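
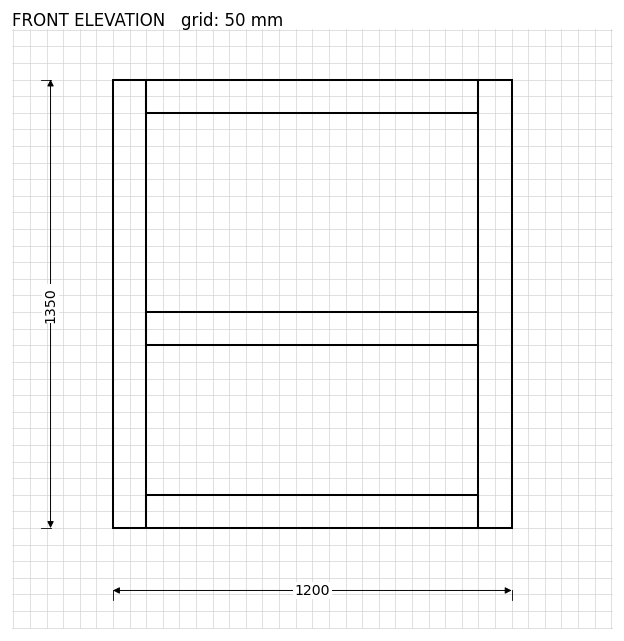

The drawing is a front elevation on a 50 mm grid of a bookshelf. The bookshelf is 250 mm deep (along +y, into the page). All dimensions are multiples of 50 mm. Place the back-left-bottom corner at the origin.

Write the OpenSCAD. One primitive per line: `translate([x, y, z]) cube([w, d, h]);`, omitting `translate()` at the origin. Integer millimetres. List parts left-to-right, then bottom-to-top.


cube([100, 250, 1350]);
translate([100, 0, 0]) cube([1000, 250, 100]);
translate([100, 0, 550]) cube([1000, 250, 100]);
translate([100, 0, 1250]) cube([1000, 250, 100]);
translate([1100, 0, 0]) cube([100, 250, 1350]);


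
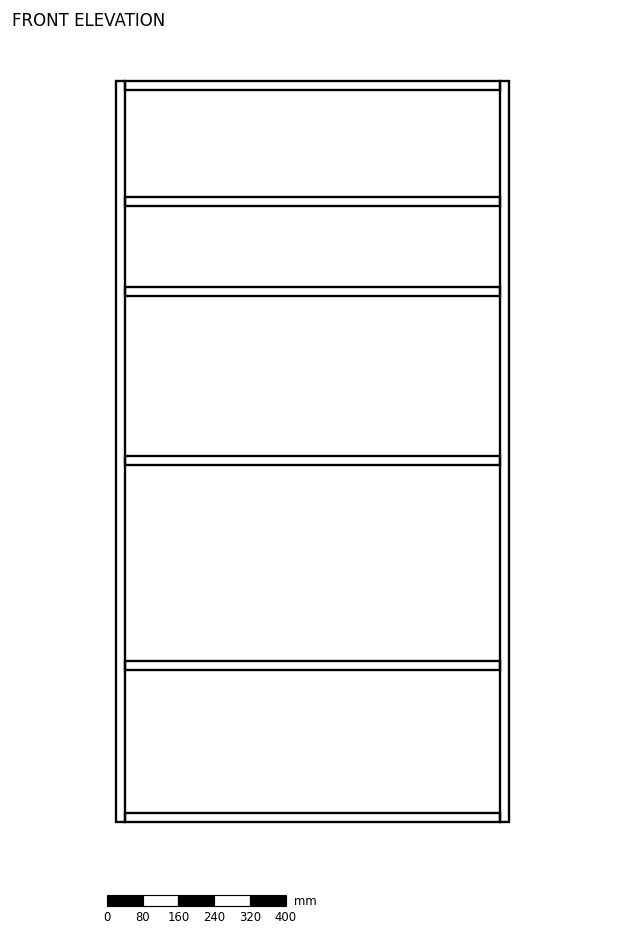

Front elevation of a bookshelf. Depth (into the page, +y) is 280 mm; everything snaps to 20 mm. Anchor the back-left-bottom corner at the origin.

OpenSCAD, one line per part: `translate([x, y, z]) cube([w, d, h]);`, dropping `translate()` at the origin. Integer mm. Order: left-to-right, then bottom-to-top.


cube([20, 280, 1660]);
translate([20, 0, 0]) cube([840, 280, 20]);
translate([20, 0, 340]) cube([840, 280, 20]);
translate([20, 0, 800]) cube([840, 280, 20]);
translate([20, 0, 1180]) cube([840, 280, 20]);
translate([20, 0, 1380]) cube([840, 280, 20]);
translate([20, 0, 1640]) cube([840, 280, 20]);
translate([860, 0, 0]) cube([20, 280, 1660]);


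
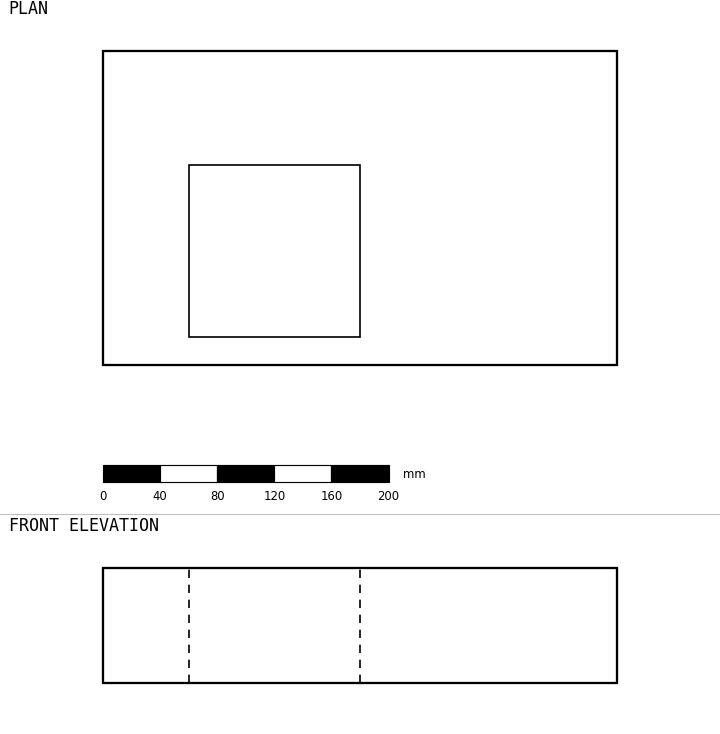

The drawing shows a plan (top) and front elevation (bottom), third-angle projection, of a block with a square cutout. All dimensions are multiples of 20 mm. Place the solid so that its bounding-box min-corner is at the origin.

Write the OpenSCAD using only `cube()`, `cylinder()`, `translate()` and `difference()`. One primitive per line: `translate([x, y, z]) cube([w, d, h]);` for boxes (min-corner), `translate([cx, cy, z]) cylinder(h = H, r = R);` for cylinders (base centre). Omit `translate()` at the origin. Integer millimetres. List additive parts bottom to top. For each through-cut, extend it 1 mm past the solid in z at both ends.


difference() {
  cube([360, 220, 80]);
  translate([60, 20, -1]) cube([120, 120, 82]);
}


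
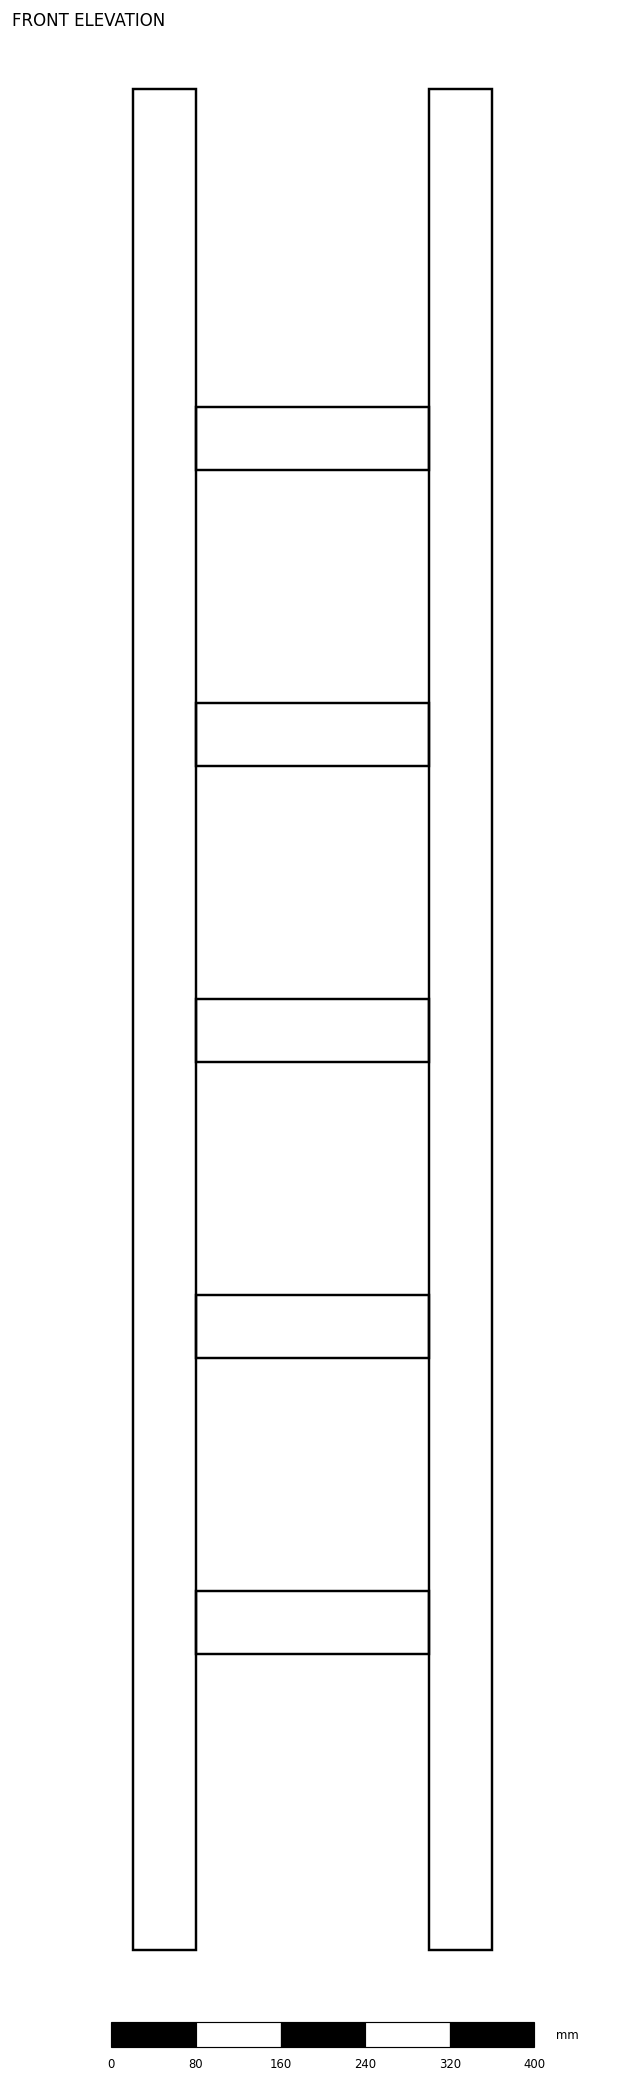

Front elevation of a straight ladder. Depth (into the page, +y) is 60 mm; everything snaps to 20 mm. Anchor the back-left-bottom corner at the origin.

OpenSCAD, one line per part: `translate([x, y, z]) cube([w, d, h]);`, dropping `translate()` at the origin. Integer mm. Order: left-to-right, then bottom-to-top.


cube([60, 60, 1760]);
translate([60, 0, 280]) cube([220, 60, 60]);
translate([60, 0, 560]) cube([220, 60, 60]);
translate([60, 0, 840]) cube([220, 60, 60]);
translate([60, 0, 1120]) cube([220, 60, 60]);
translate([60, 0, 1400]) cube([220, 60, 60]);
translate([280, 0, 0]) cube([60, 60, 1760]);


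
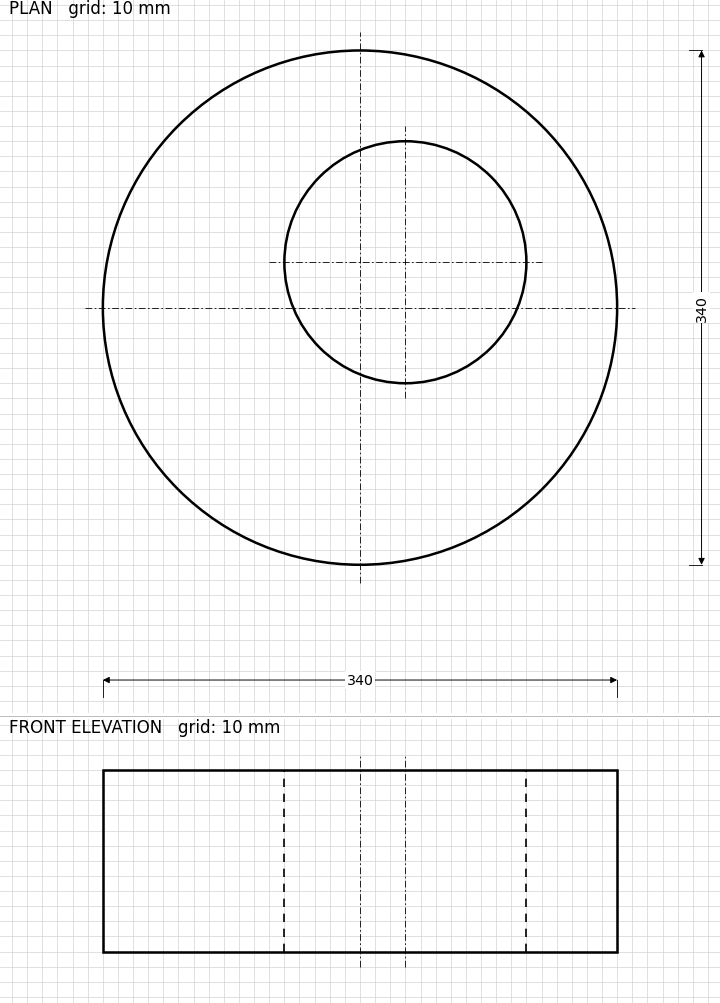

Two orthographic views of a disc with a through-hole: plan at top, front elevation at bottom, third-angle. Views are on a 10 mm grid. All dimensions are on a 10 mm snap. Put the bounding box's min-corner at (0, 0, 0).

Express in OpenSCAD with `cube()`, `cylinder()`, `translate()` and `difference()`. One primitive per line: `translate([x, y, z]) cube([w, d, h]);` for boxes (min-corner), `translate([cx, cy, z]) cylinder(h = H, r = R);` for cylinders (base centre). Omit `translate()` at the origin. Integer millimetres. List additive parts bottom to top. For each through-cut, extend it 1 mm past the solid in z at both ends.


difference() {
  translate([170, 170, 0]) cylinder(h = 120, r = 170);
  translate([200, 200, -1]) cylinder(h = 122, r = 80);
}


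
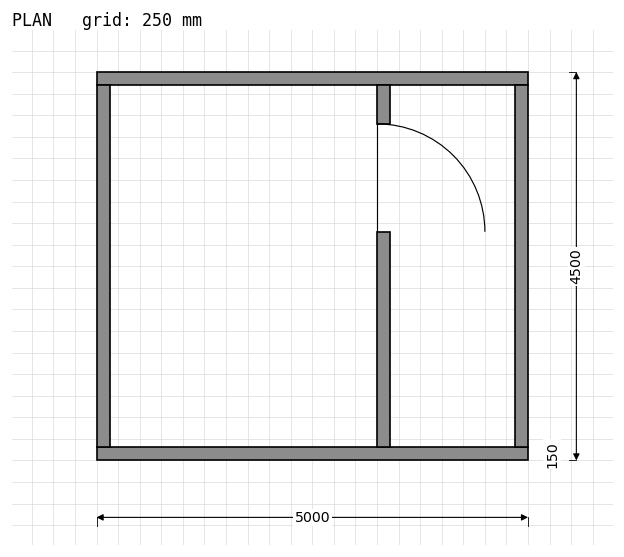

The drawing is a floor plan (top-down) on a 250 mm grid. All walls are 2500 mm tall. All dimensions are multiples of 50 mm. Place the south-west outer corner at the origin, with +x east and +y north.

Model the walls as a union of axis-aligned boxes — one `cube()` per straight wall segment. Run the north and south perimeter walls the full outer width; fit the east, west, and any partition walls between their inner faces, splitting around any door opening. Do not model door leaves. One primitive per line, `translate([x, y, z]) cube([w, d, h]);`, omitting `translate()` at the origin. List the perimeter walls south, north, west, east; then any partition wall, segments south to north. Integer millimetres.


cube([5000, 150, 2500]);
translate([0, 4350, 0]) cube([5000, 150, 2500]);
translate([0, 150, 0]) cube([150, 4200, 2500]);
translate([4850, 150, 0]) cube([150, 4200, 2500]);
translate([3250, 150, 0]) cube([150, 2500, 2500]);
translate([3250, 3900, 0]) cube([150, 450, 2500]);


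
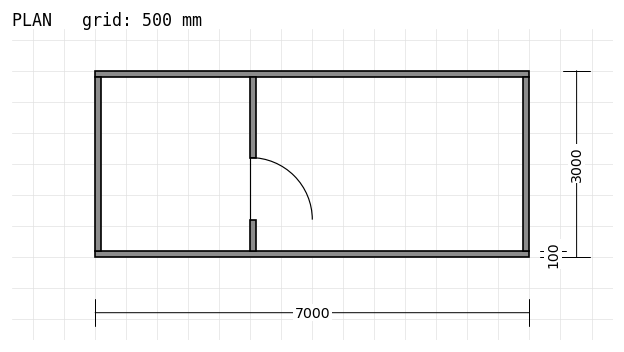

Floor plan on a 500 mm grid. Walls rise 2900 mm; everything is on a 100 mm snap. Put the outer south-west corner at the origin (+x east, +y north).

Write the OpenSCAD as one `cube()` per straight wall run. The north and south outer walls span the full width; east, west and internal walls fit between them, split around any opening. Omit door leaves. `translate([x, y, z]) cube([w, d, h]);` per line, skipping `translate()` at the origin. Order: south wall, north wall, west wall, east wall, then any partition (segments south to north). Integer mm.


cube([7000, 100, 2900]);
translate([0, 2900, 0]) cube([7000, 100, 2900]);
translate([0, 100, 0]) cube([100, 2800, 2900]);
translate([6900, 100, 0]) cube([100, 2800, 2900]);
translate([2500, 100, 0]) cube([100, 500, 2900]);
translate([2500, 1600, 0]) cube([100, 1300, 2900]);


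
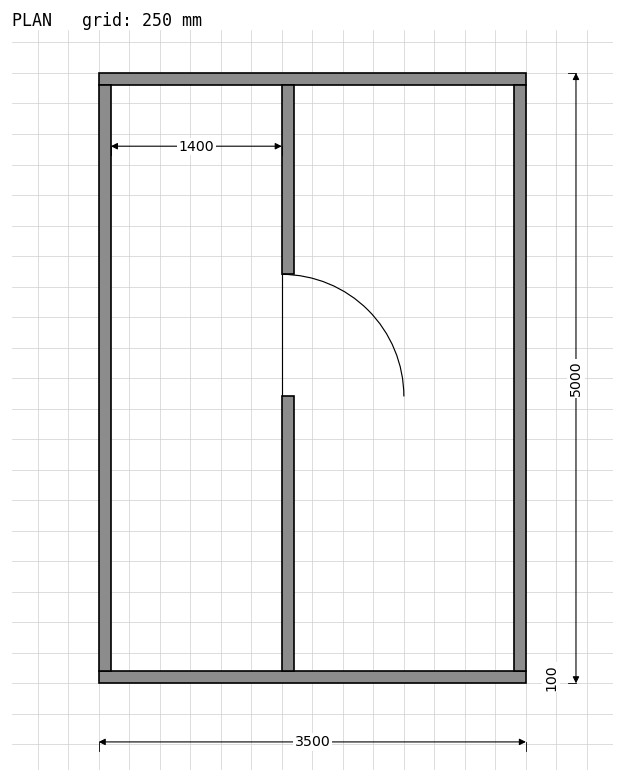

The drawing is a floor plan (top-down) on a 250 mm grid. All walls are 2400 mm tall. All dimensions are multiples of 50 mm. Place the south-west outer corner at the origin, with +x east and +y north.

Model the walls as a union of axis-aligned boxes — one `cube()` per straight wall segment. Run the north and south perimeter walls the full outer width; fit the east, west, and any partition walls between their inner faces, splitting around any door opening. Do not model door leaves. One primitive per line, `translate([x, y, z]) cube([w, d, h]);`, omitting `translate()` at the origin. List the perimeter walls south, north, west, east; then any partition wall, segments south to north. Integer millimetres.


cube([3500, 100, 2400]);
translate([0, 4900, 0]) cube([3500, 100, 2400]);
translate([0, 100, 0]) cube([100, 4800, 2400]);
translate([3400, 100, 0]) cube([100, 4800, 2400]);
translate([1500, 100, 0]) cube([100, 2250, 2400]);
translate([1500, 3350, 0]) cube([100, 1550, 2400]);


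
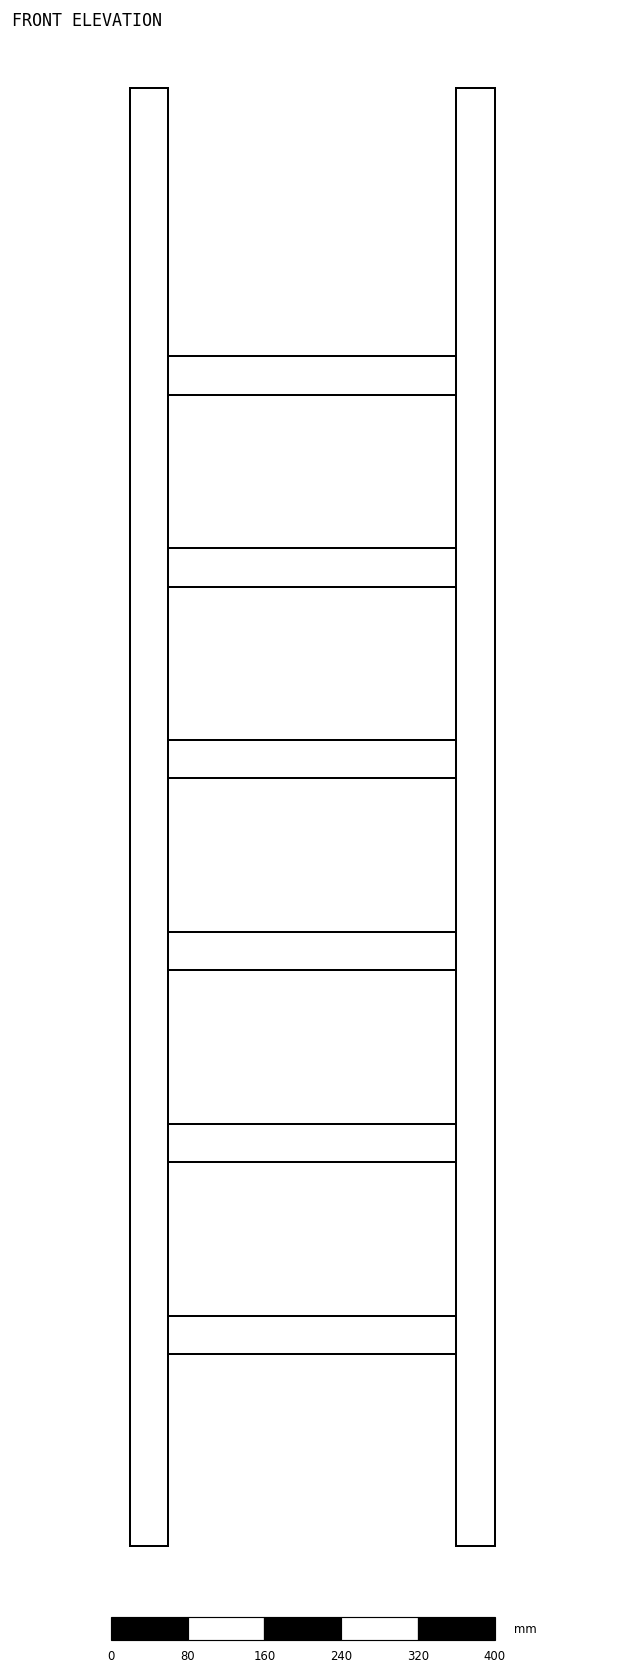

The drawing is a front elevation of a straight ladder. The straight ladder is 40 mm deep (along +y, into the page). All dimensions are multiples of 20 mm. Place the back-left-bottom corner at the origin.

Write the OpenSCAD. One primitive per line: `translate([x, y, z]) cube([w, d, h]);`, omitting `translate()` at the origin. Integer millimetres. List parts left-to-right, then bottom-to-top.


cube([40, 40, 1520]);
translate([40, 0, 200]) cube([300, 40, 40]);
translate([40, 0, 400]) cube([300, 40, 40]);
translate([40, 0, 600]) cube([300, 40, 40]);
translate([40, 0, 800]) cube([300, 40, 40]);
translate([40, 0, 1000]) cube([300, 40, 40]);
translate([40, 0, 1200]) cube([300, 40, 40]);
translate([340, 0, 0]) cube([40, 40, 1520]);


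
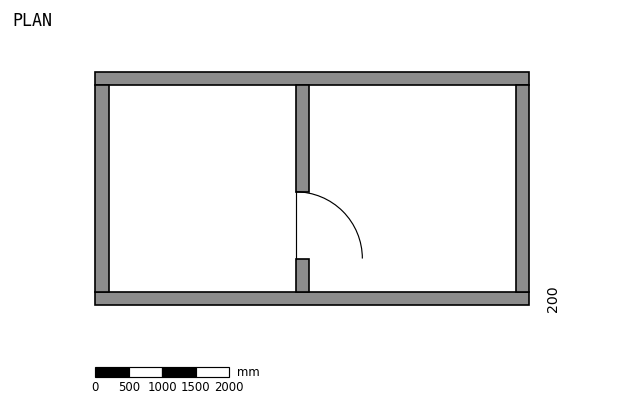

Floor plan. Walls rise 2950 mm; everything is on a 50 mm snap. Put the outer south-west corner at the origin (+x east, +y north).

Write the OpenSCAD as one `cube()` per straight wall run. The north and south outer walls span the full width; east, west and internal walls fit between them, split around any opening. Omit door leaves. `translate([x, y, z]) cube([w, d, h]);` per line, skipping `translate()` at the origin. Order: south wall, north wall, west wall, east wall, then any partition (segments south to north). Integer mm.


cube([6500, 200, 2950]);
translate([0, 3300, 0]) cube([6500, 200, 2950]);
translate([0, 200, 0]) cube([200, 3100, 2950]);
translate([6300, 200, 0]) cube([200, 3100, 2950]);
translate([3000, 200, 0]) cube([200, 500, 2950]);
translate([3000, 1700, 0]) cube([200, 1600, 2950]);


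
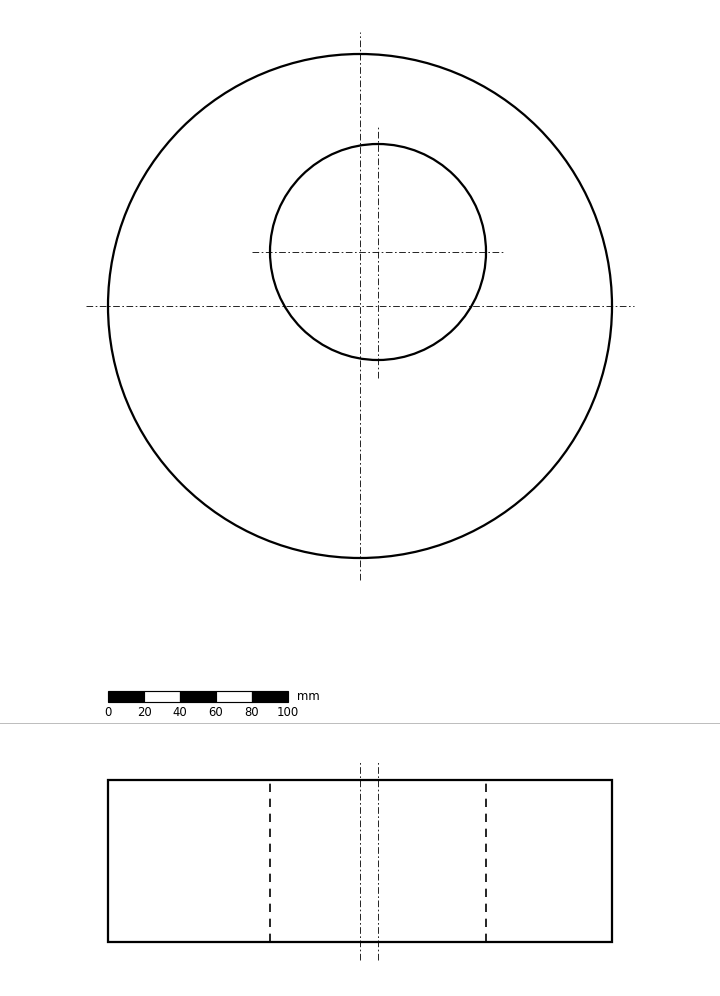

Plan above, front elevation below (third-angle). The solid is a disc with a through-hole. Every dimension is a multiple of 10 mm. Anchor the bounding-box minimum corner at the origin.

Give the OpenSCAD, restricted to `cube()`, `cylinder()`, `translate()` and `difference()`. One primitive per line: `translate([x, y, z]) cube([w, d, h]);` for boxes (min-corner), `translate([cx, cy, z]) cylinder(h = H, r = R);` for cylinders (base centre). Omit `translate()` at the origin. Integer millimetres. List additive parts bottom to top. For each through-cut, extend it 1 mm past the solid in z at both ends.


difference() {
  translate([140, 140, 0]) cylinder(h = 90, r = 140);
  translate([150, 170, -1]) cylinder(h = 92, r = 60);
}


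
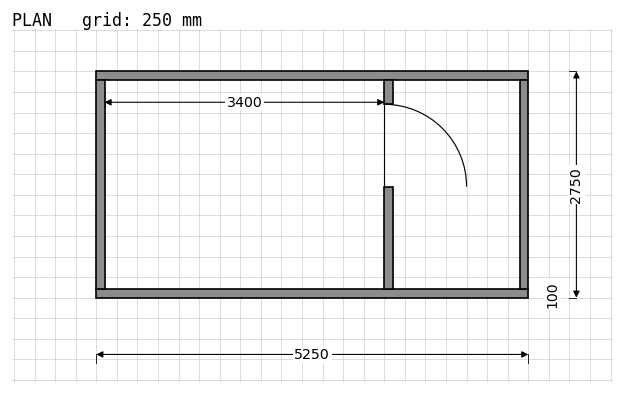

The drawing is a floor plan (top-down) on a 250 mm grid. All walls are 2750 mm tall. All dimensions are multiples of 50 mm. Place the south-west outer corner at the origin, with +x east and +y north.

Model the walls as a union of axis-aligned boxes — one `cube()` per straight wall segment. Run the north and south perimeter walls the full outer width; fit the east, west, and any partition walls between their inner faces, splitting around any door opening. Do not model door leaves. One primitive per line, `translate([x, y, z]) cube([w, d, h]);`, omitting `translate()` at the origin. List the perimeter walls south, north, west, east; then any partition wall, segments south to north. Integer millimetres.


cube([5250, 100, 2750]);
translate([0, 2650, 0]) cube([5250, 100, 2750]);
translate([0, 100, 0]) cube([100, 2550, 2750]);
translate([5150, 100, 0]) cube([100, 2550, 2750]);
translate([3500, 100, 0]) cube([100, 1250, 2750]);
translate([3500, 2350, 0]) cube([100, 300, 2750]);


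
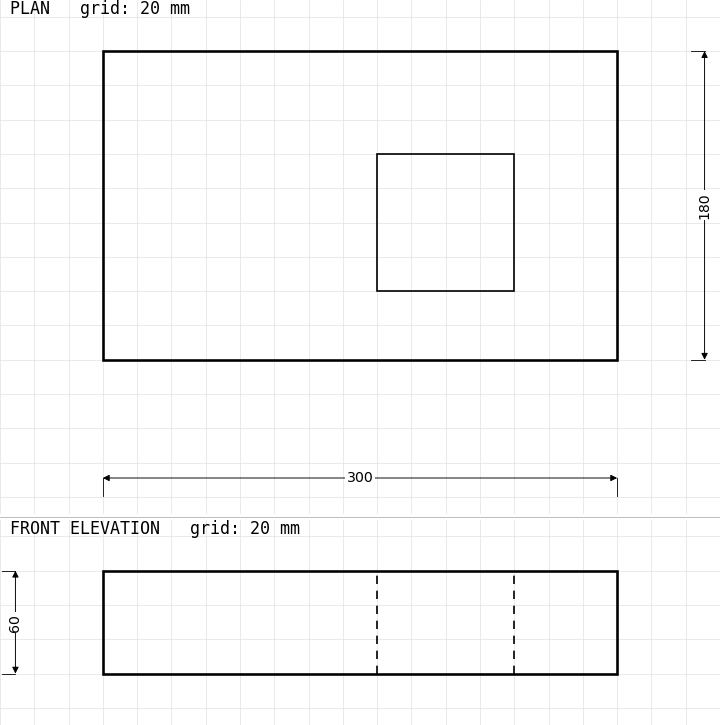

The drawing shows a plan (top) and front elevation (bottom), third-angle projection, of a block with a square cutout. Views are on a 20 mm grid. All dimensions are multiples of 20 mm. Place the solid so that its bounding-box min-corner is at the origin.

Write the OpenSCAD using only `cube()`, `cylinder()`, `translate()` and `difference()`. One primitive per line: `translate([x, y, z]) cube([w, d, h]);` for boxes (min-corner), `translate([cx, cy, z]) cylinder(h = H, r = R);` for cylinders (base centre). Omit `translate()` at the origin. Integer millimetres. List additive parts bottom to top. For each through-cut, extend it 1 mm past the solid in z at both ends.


difference() {
  cube([300, 180, 60]);
  translate([160, 40, -1]) cube([80, 80, 62]);
}


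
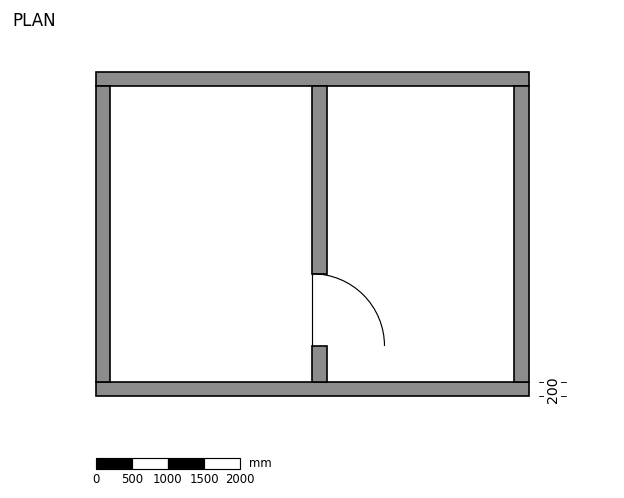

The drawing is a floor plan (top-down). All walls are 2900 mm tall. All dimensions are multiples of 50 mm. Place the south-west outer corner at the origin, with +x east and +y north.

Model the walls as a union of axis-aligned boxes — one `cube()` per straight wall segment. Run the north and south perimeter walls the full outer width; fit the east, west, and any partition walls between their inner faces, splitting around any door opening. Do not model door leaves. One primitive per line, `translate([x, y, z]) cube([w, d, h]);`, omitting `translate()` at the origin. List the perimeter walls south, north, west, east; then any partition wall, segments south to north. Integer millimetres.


cube([6000, 200, 2900]);
translate([0, 4300, 0]) cube([6000, 200, 2900]);
translate([0, 200, 0]) cube([200, 4100, 2900]);
translate([5800, 200, 0]) cube([200, 4100, 2900]);
translate([3000, 200, 0]) cube([200, 500, 2900]);
translate([3000, 1700, 0]) cube([200, 2600, 2900]);


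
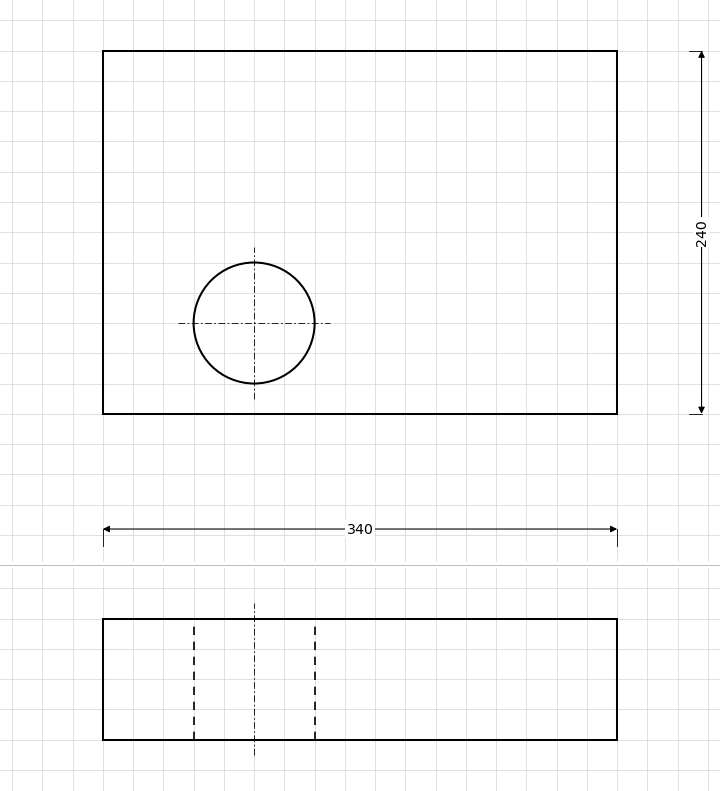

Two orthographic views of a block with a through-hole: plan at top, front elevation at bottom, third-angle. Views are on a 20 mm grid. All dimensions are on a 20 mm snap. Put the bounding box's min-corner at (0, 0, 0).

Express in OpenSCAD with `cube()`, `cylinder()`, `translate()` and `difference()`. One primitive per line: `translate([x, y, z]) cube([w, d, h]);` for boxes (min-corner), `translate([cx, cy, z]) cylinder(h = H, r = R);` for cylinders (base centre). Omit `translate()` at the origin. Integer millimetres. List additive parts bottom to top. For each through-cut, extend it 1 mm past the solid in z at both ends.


difference() {
  cube([340, 240, 80]);
  translate([100, 60, -1]) cylinder(h = 82, r = 40);
}


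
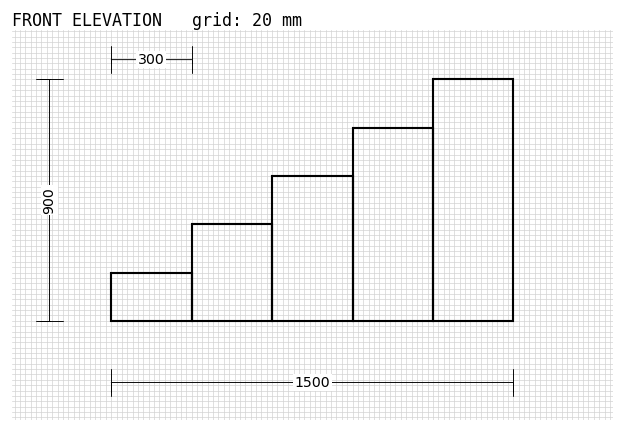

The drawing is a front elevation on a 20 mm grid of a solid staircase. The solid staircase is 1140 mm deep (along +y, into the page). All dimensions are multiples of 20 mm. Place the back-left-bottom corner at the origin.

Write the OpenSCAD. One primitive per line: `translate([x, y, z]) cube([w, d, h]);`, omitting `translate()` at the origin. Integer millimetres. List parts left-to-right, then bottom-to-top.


cube([300, 1140, 180]);
translate([300, 0, 0]) cube([300, 1140, 360]);
translate([600, 0, 0]) cube([300, 1140, 540]);
translate([900, 0, 0]) cube([300, 1140, 720]);
translate([1200, 0, 0]) cube([300, 1140, 900]);


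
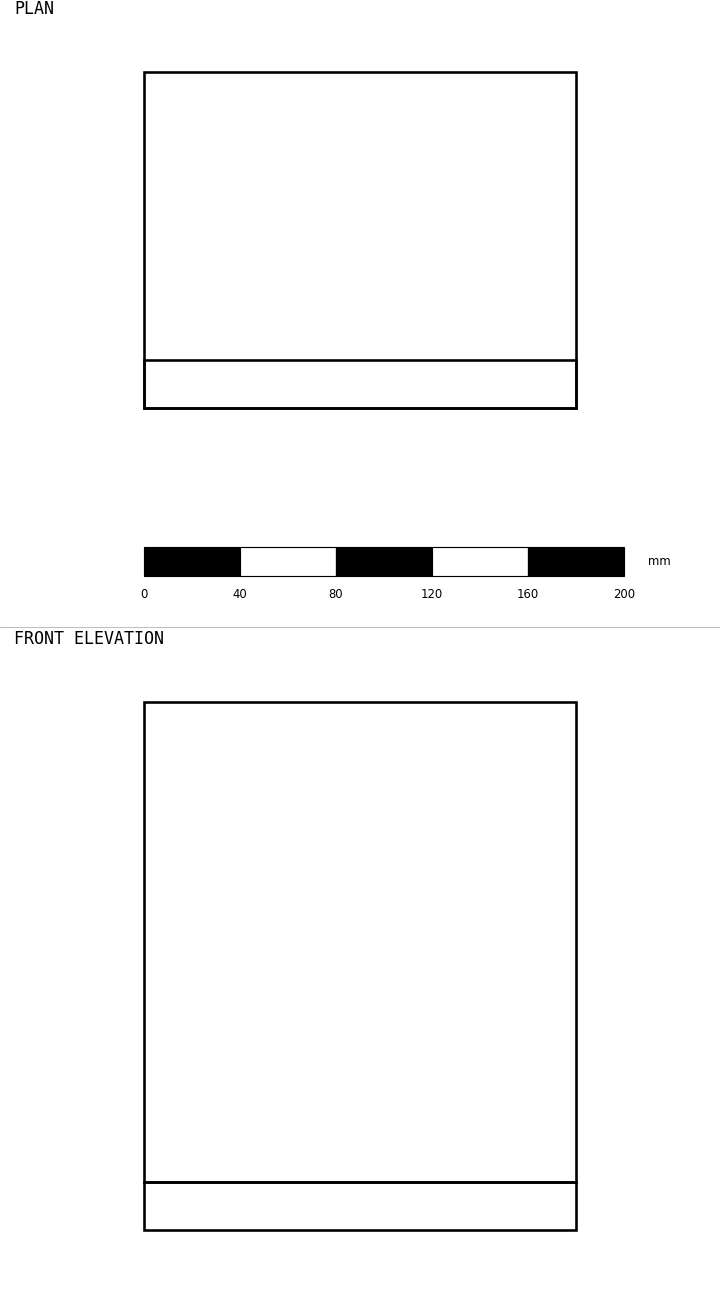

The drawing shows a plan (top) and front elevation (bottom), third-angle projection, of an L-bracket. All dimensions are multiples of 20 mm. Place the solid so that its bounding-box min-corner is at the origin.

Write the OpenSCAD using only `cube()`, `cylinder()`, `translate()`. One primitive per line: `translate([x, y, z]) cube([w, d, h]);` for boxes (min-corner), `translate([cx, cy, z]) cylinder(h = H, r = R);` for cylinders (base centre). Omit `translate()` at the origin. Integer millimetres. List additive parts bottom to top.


cube([180, 140, 20]);
translate([0, 0, 20]) cube([180, 20, 200]);


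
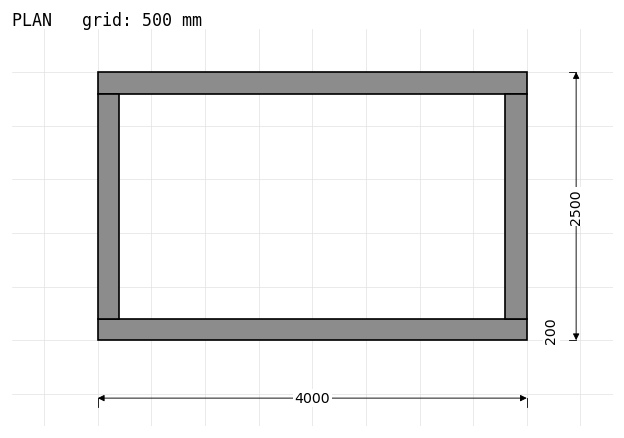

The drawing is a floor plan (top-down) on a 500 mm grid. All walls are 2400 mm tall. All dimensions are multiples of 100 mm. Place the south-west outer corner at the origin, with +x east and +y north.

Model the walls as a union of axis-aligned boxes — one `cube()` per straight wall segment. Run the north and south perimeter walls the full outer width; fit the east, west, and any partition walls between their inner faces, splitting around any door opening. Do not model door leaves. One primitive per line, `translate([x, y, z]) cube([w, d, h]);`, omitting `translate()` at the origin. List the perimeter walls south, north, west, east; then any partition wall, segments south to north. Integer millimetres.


cube([4000, 200, 2400]);
translate([0, 2300, 0]) cube([4000, 200, 2400]);
translate([0, 200, 0]) cube([200, 2100, 2400]);
translate([3800, 200, 0]) cube([200, 2100, 2400]);


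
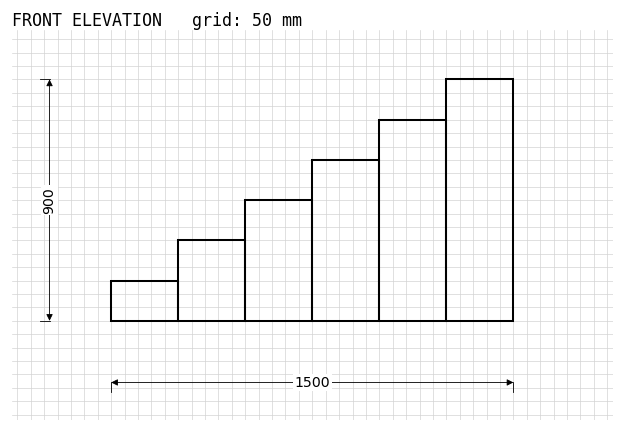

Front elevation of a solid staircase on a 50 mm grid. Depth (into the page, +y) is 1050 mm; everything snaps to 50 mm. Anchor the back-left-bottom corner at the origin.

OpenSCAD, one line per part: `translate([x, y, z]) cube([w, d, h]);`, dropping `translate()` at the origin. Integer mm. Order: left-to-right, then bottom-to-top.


cube([250, 1050, 150]);
translate([250, 0, 0]) cube([250, 1050, 300]);
translate([500, 0, 0]) cube([250, 1050, 450]);
translate([750, 0, 0]) cube([250, 1050, 600]);
translate([1000, 0, 0]) cube([250, 1050, 750]);
translate([1250, 0, 0]) cube([250, 1050, 900]);


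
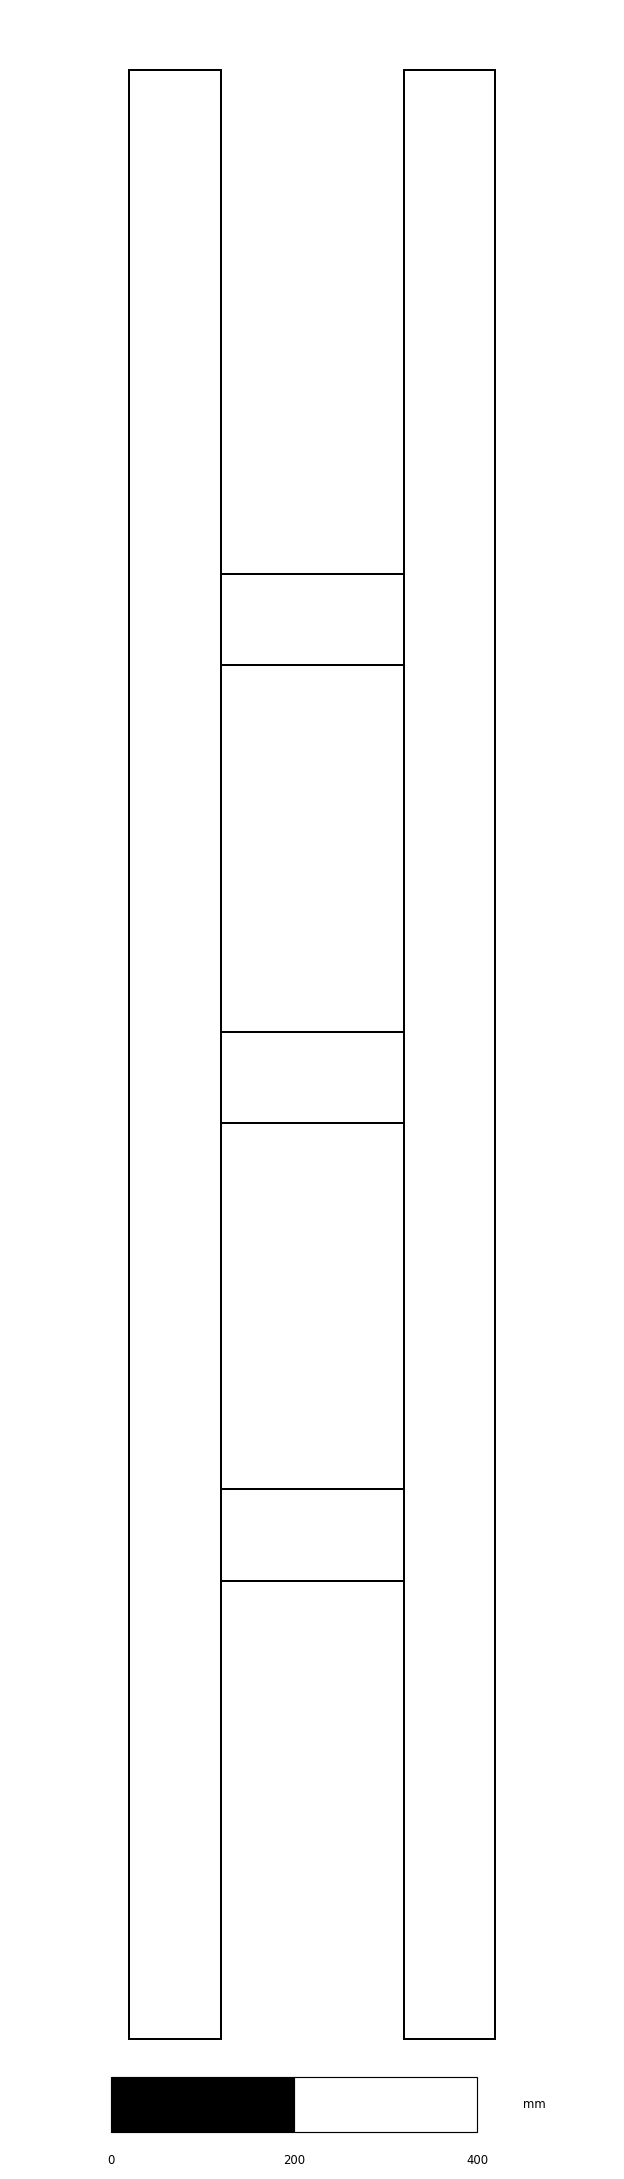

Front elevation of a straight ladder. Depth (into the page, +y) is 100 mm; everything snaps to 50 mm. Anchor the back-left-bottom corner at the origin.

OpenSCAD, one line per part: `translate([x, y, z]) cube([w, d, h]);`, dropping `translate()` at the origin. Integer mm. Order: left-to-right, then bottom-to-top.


cube([100, 100, 2150]);
translate([100, 0, 500]) cube([200, 100, 100]);
translate([100, 0, 1000]) cube([200, 100, 100]);
translate([100, 0, 1500]) cube([200, 100, 100]);
translate([300, 0, 0]) cube([100, 100, 2150]);


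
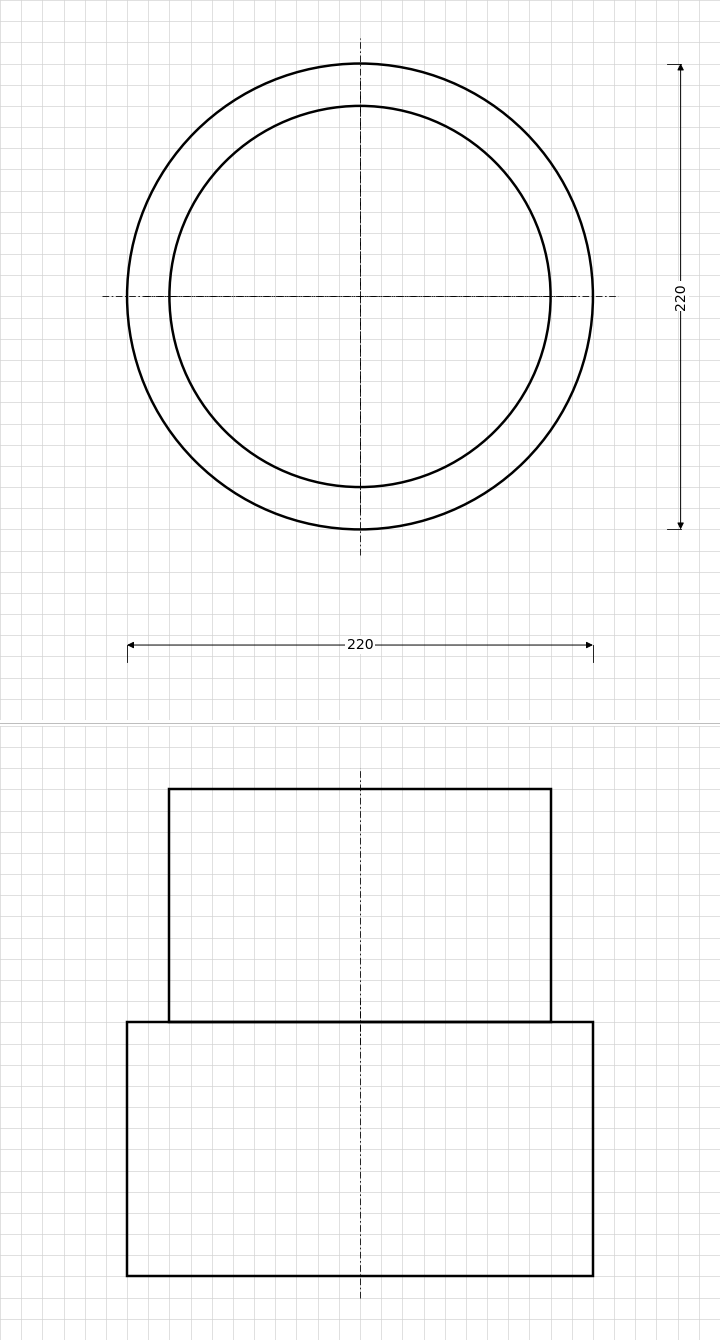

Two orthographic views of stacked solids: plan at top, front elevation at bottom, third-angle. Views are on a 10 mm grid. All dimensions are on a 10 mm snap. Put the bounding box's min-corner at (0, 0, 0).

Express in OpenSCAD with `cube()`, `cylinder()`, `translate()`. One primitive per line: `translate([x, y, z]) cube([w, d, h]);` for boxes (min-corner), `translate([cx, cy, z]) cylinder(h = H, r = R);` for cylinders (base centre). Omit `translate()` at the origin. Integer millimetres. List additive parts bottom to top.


translate([110, 110, 0]) cylinder(h = 120, r = 110);
translate([110, 110, 120]) cylinder(h = 110, r = 90);


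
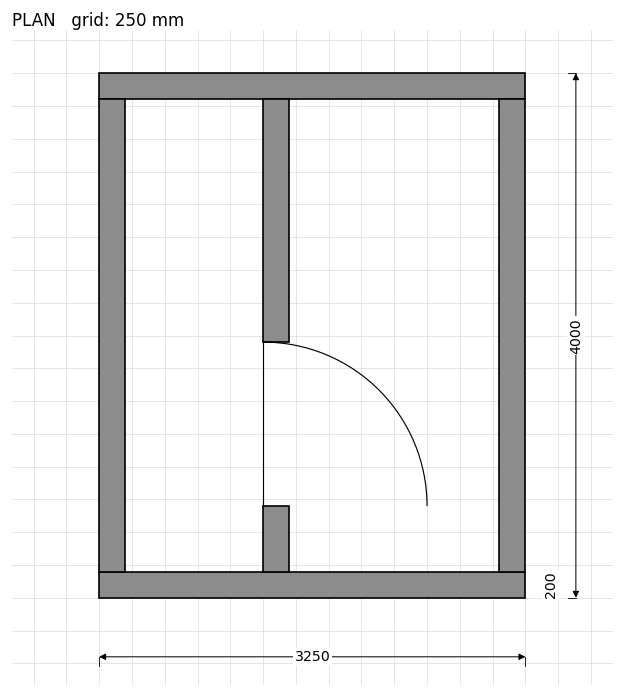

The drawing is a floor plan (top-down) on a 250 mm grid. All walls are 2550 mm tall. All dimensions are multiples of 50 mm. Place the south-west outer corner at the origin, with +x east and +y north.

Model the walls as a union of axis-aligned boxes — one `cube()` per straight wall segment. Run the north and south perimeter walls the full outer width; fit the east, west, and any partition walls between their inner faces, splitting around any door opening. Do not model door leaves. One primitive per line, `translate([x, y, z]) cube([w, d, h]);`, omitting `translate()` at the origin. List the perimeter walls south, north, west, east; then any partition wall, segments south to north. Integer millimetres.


cube([3250, 200, 2550]);
translate([0, 3800, 0]) cube([3250, 200, 2550]);
translate([0, 200, 0]) cube([200, 3600, 2550]);
translate([3050, 200, 0]) cube([200, 3600, 2550]);
translate([1250, 200, 0]) cube([200, 500, 2550]);
translate([1250, 1950, 0]) cube([200, 1850, 2550]);


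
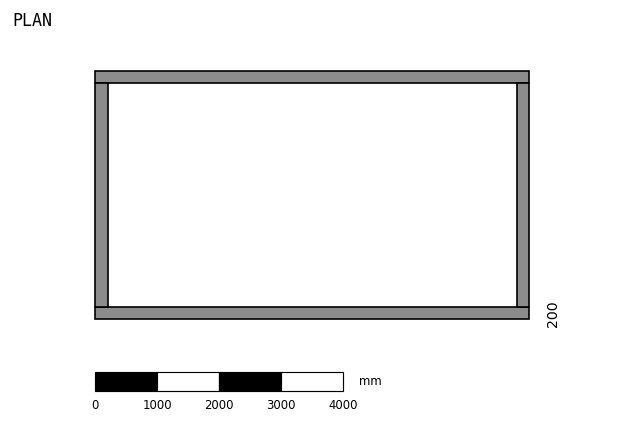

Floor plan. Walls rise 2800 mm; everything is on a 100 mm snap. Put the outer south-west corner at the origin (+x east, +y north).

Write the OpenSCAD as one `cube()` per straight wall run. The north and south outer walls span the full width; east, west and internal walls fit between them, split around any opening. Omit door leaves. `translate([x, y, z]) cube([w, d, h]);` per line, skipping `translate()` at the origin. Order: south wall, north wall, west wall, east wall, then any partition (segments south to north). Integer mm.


cube([7000, 200, 2800]);
translate([0, 3800, 0]) cube([7000, 200, 2800]);
translate([0, 200, 0]) cube([200, 3600, 2800]);
translate([6800, 200, 0]) cube([200, 3600, 2800]);


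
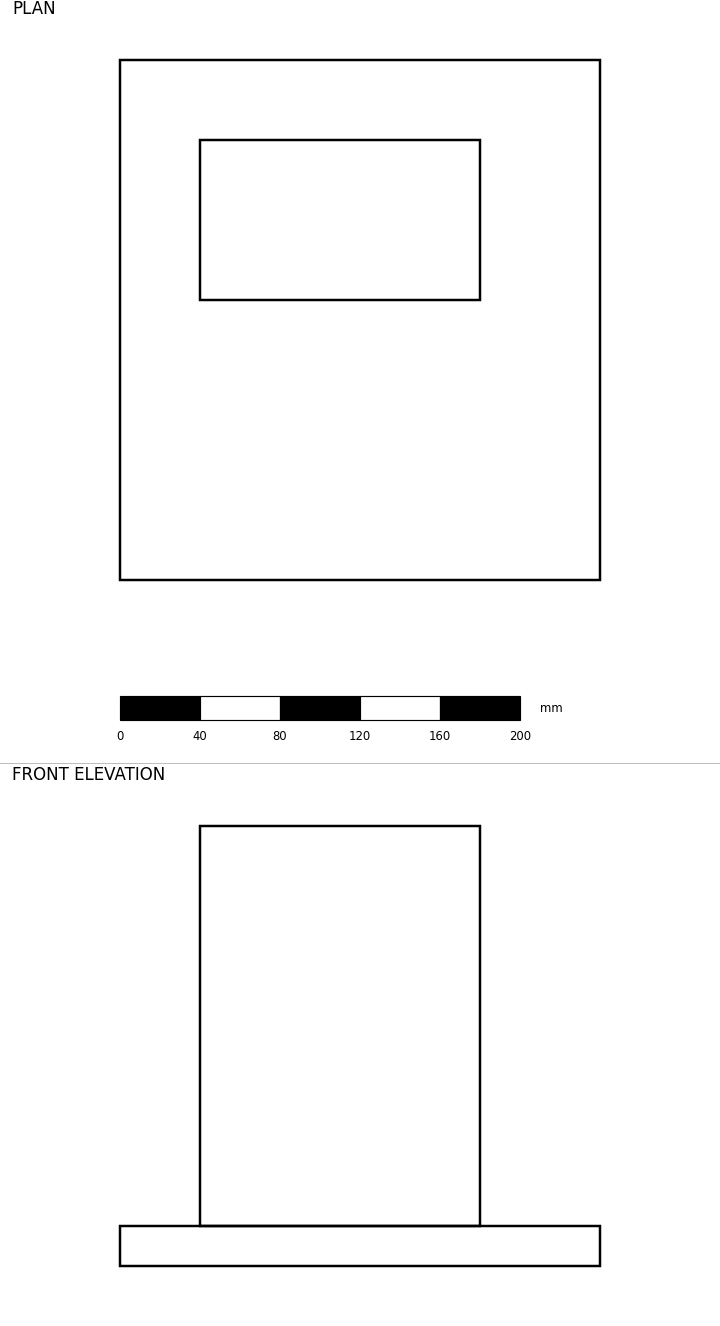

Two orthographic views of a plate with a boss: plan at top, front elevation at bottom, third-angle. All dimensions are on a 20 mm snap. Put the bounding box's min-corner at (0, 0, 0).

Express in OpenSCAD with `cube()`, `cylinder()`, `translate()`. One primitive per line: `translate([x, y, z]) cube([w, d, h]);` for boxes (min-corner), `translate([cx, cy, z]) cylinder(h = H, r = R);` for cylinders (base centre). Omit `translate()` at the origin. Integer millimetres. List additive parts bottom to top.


cube([240, 260, 20]);
translate([40, 140, 20]) cube([140, 80, 200]);


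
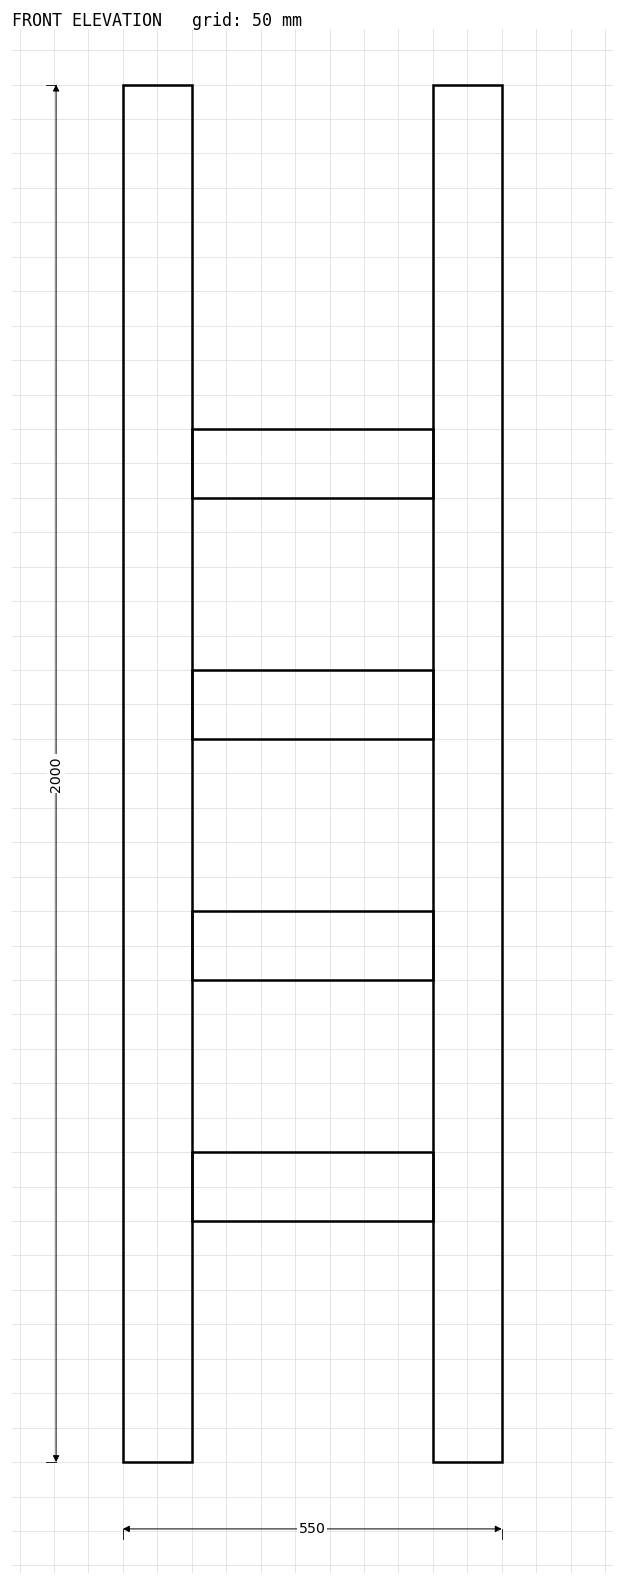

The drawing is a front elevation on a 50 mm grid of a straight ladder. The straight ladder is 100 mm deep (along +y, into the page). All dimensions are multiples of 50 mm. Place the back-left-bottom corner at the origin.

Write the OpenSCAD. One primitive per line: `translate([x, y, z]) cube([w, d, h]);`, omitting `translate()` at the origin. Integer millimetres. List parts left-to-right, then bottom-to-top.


cube([100, 100, 2000]);
translate([100, 0, 350]) cube([350, 100, 100]);
translate([100, 0, 700]) cube([350, 100, 100]);
translate([100, 0, 1050]) cube([350, 100, 100]);
translate([100, 0, 1400]) cube([350, 100, 100]);
translate([450, 0, 0]) cube([100, 100, 2000]);


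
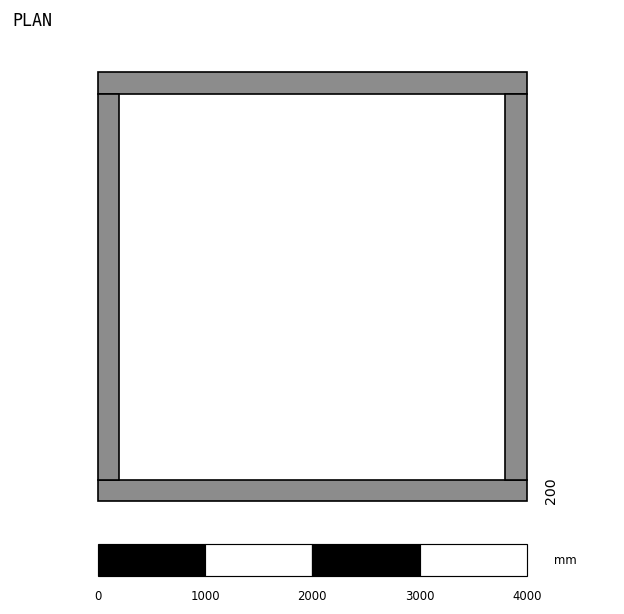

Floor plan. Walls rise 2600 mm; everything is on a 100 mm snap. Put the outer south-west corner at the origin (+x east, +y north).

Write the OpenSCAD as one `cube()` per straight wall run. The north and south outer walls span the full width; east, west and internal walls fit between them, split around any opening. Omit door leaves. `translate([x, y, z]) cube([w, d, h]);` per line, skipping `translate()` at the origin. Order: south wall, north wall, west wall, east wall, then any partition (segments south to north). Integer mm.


cube([4000, 200, 2600]);
translate([0, 3800, 0]) cube([4000, 200, 2600]);
translate([0, 200, 0]) cube([200, 3600, 2600]);
translate([3800, 200, 0]) cube([200, 3600, 2600]);


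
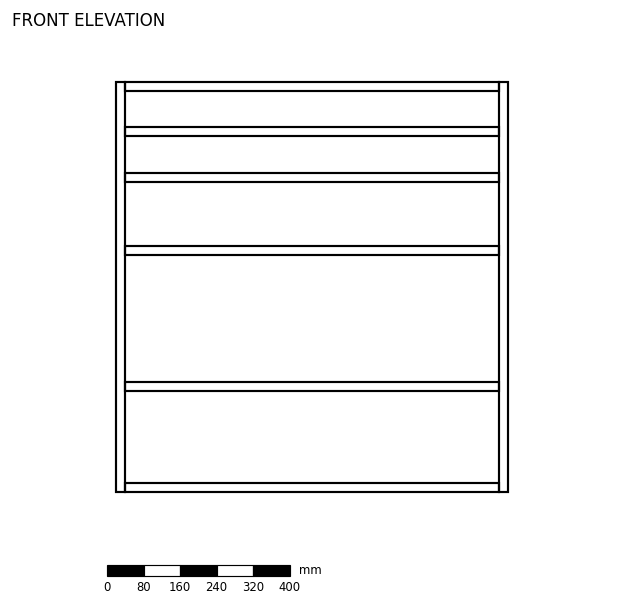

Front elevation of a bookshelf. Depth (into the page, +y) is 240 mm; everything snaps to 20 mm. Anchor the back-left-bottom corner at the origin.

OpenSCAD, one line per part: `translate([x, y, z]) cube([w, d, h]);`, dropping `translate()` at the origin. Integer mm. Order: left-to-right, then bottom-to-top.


cube([20, 240, 900]);
translate([20, 0, 0]) cube([820, 240, 20]);
translate([20, 0, 220]) cube([820, 240, 20]);
translate([20, 0, 520]) cube([820, 240, 20]);
translate([20, 0, 680]) cube([820, 240, 20]);
translate([20, 0, 780]) cube([820, 240, 20]);
translate([20, 0, 880]) cube([820, 240, 20]);
translate([840, 0, 0]) cube([20, 240, 900]);


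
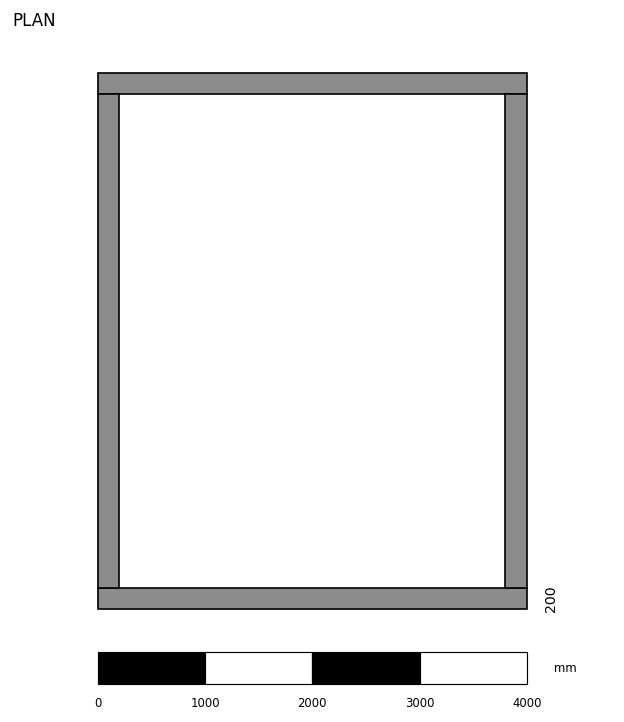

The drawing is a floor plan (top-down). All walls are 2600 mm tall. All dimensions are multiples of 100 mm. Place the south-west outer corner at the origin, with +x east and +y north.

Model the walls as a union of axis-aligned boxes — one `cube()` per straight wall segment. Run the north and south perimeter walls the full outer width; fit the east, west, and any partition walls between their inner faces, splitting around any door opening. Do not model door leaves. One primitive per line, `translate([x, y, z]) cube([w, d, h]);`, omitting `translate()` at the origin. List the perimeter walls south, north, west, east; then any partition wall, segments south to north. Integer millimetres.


cube([4000, 200, 2600]);
translate([0, 4800, 0]) cube([4000, 200, 2600]);
translate([0, 200, 0]) cube([200, 4600, 2600]);
translate([3800, 200, 0]) cube([200, 4600, 2600]);


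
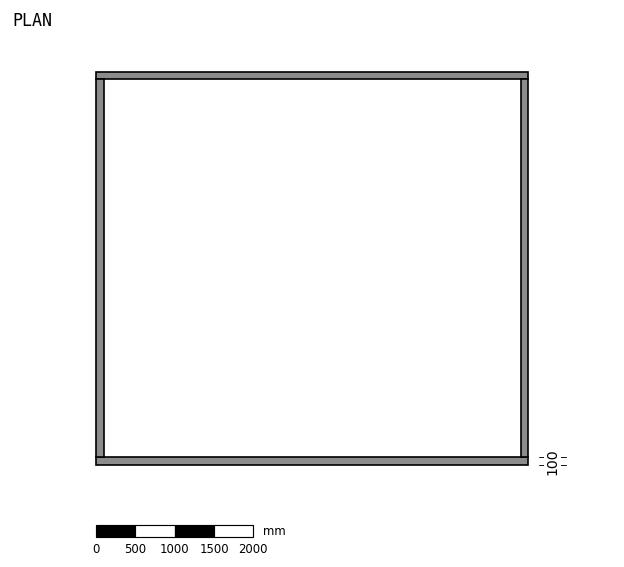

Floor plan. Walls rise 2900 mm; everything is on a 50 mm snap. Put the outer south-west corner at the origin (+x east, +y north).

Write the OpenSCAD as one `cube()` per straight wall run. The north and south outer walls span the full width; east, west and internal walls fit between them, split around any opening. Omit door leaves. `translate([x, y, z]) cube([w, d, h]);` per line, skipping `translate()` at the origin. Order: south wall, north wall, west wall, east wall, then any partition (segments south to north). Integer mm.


cube([5500, 100, 2900]);
translate([0, 4900, 0]) cube([5500, 100, 2900]);
translate([0, 100, 0]) cube([100, 4800, 2900]);
translate([5400, 100, 0]) cube([100, 4800, 2900]);


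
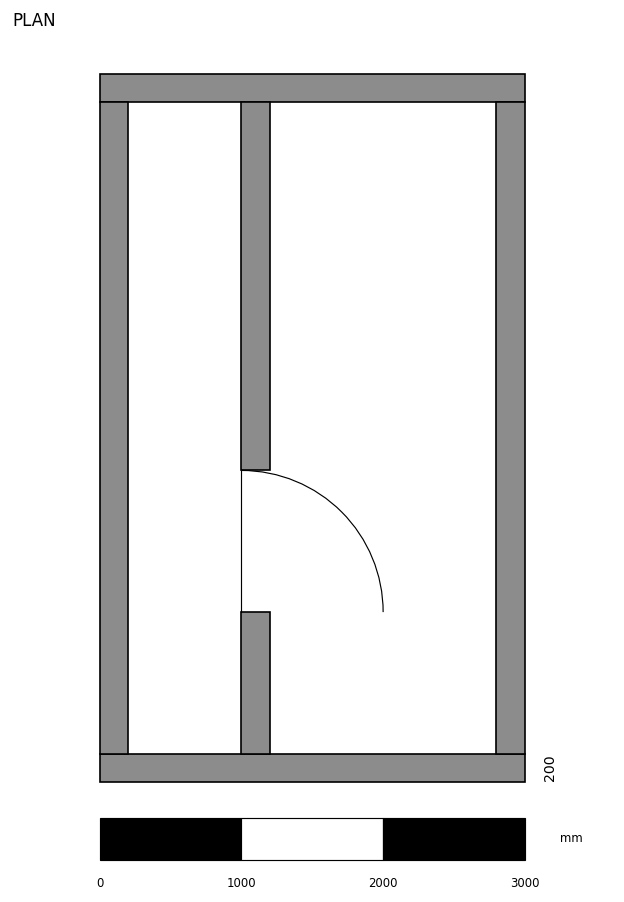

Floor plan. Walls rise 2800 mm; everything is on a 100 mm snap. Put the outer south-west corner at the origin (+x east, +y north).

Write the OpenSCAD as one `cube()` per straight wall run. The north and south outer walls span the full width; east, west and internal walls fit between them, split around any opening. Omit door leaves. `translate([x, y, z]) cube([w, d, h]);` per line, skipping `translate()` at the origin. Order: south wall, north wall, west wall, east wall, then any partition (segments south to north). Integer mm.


cube([3000, 200, 2800]);
translate([0, 4800, 0]) cube([3000, 200, 2800]);
translate([0, 200, 0]) cube([200, 4600, 2800]);
translate([2800, 200, 0]) cube([200, 4600, 2800]);
translate([1000, 200, 0]) cube([200, 1000, 2800]);
translate([1000, 2200, 0]) cube([200, 2600, 2800]);


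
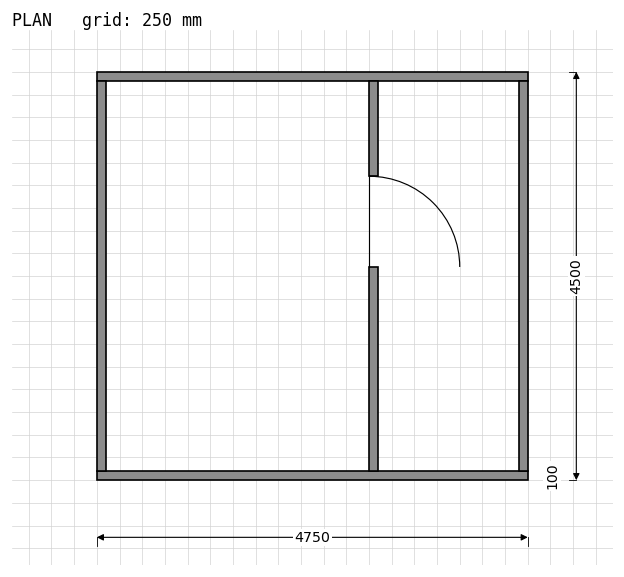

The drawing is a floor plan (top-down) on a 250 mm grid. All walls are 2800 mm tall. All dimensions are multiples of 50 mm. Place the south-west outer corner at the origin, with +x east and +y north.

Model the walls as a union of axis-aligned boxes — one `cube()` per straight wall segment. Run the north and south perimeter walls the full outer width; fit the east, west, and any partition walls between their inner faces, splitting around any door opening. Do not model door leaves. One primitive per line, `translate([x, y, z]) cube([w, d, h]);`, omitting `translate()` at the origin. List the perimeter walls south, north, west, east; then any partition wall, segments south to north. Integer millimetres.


cube([4750, 100, 2800]);
translate([0, 4400, 0]) cube([4750, 100, 2800]);
translate([0, 100, 0]) cube([100, 4300, 2800]);
translate([4650, 100, 0]) cube([100, 4300, 2800]);
translate([3000, 100, 0]) cube([100, 2250, 2800]);
translate([3000, 3350, 0]) cube([100, 1050, 2800]);


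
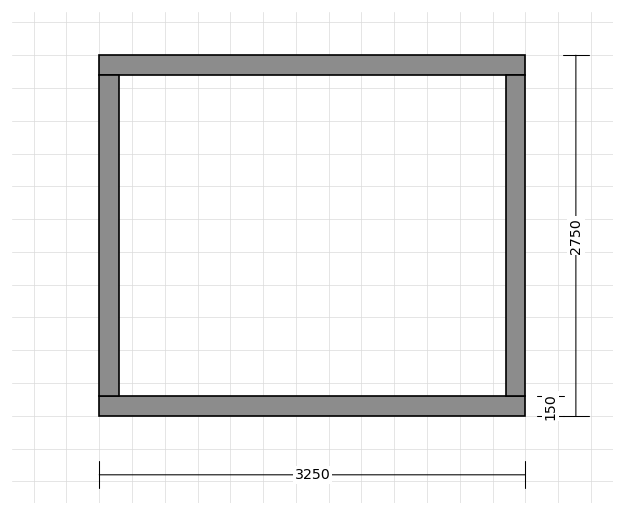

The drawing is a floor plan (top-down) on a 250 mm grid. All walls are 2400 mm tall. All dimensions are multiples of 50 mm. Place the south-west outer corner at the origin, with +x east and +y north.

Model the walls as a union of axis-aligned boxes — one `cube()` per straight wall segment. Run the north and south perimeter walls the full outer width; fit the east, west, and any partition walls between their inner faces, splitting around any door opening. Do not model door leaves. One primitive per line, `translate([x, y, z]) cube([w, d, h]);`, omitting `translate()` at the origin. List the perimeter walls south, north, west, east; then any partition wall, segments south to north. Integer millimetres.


cube([3250, 150, 2400]);
translate([0, 2600, 0]) cube([3250, 150, 2400]);
translate([0, 150, 0]) cube([150, 2450, 2400]);
translate([3100, 150, 0]) cube([150, 2450, 2400]);


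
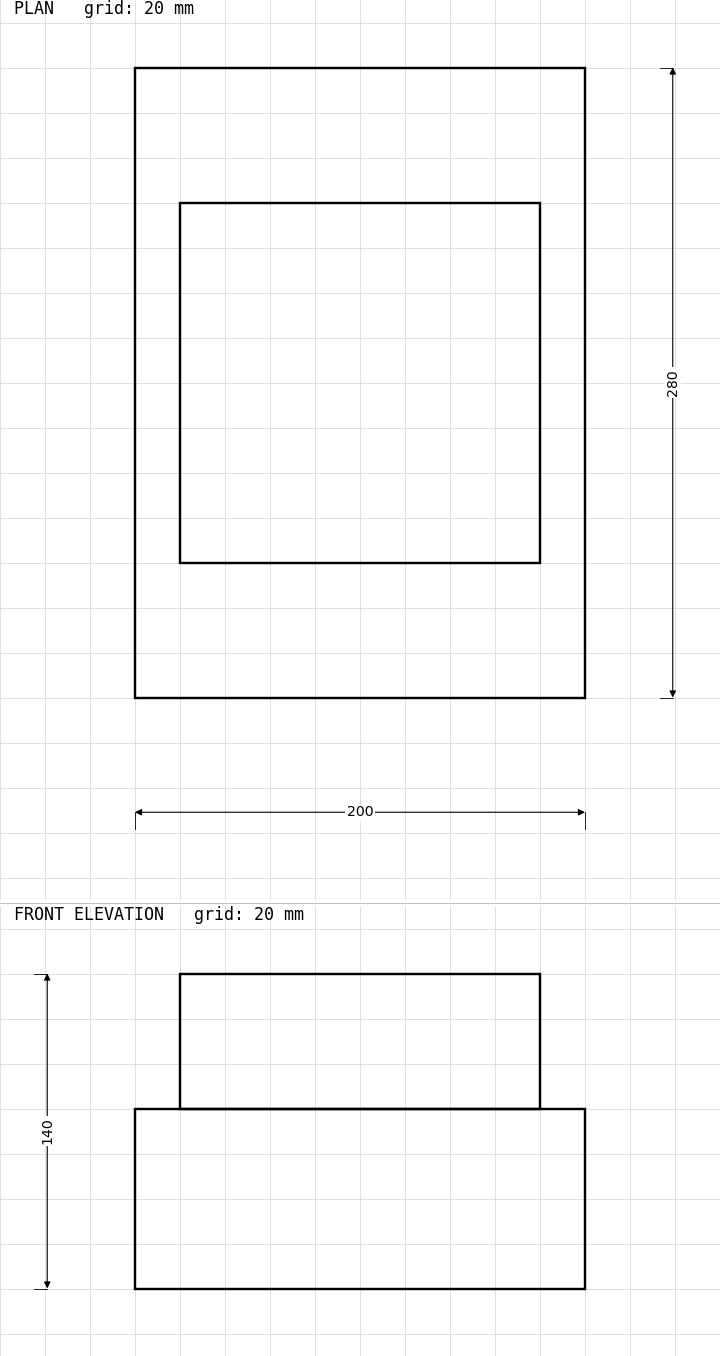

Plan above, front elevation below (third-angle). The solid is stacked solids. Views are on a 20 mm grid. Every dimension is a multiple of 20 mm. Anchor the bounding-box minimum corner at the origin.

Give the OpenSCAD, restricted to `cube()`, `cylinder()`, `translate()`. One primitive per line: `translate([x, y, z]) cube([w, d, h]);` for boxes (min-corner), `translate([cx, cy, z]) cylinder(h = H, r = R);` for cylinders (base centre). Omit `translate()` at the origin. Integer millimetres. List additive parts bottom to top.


cube([200, 280, 80]);
translate([20, 60, 80]) cube([160, 160, 60]);


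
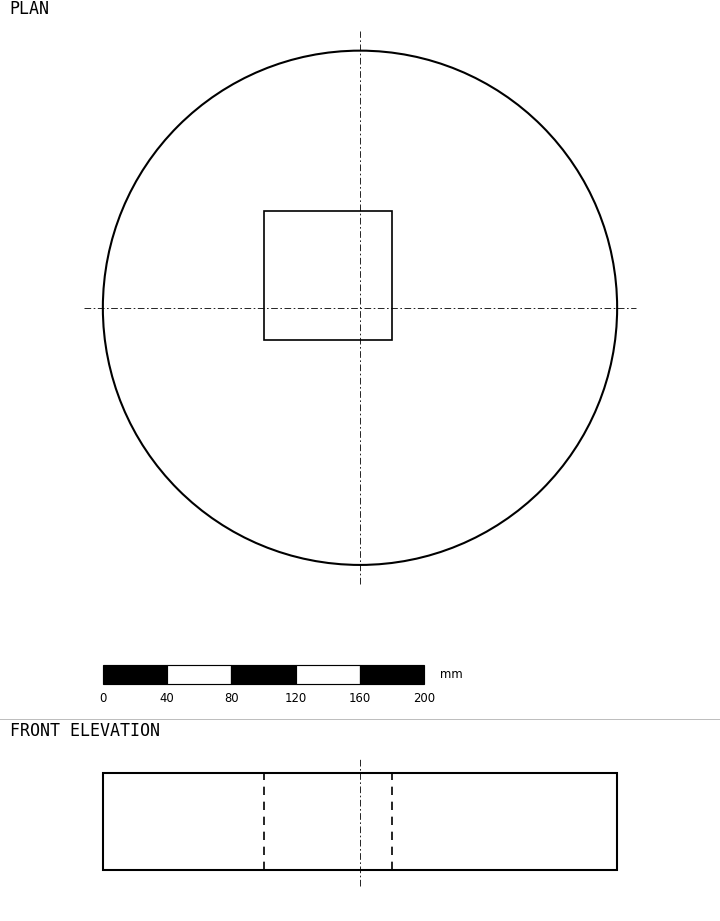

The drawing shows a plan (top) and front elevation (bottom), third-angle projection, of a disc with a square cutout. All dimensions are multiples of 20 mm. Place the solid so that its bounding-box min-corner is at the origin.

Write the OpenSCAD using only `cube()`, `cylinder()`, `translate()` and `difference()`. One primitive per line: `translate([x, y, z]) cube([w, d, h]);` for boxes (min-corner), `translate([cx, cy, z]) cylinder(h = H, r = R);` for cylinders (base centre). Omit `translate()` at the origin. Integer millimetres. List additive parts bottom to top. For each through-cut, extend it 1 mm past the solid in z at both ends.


difference() {
  translate([160, 160, 0]) cylinder(h = 60, r = 160);
  translate([100, 140, -1]) cube([80, 80, 62]);
}


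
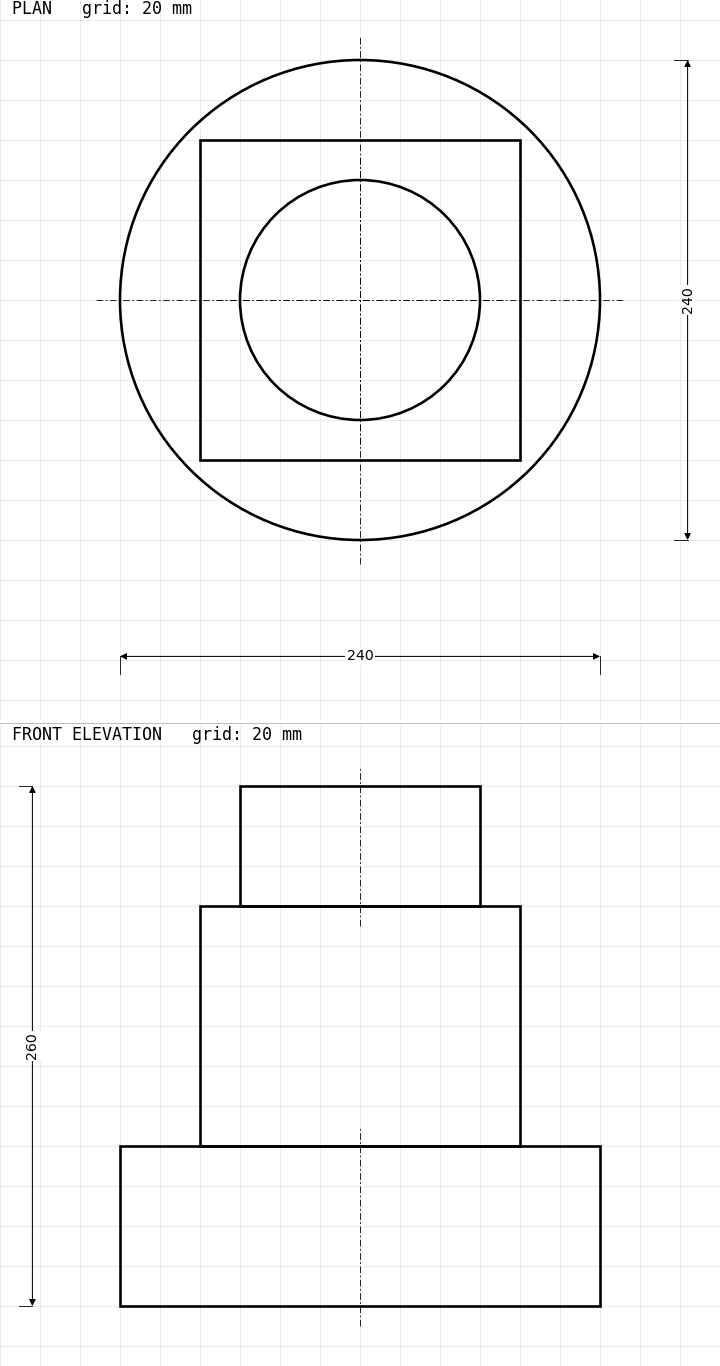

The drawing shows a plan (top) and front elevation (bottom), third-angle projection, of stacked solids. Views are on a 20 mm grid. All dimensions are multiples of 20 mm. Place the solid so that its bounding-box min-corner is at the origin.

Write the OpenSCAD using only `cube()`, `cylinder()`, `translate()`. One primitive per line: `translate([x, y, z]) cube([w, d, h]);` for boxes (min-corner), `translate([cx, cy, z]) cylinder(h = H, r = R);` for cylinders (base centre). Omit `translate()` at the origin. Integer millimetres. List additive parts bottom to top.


translate([120, 120, 0]) cylinder(h = 80, r = 120);
translate([40, 40, 80]) cube([160, 160, 120]);
translate([120, 120, 200]) cylinder(h = 60, r = 60);


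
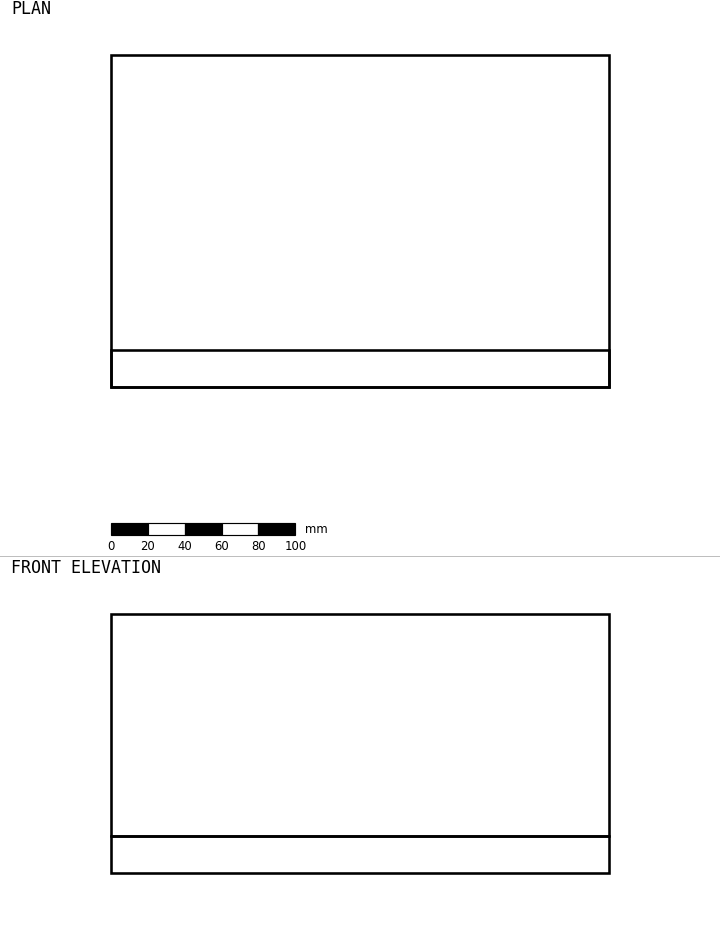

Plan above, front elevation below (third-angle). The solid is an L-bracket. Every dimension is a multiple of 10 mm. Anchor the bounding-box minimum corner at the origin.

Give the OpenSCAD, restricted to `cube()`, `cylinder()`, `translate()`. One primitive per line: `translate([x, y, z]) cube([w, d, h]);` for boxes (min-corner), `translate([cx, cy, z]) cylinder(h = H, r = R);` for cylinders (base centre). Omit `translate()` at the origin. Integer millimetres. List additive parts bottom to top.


cube([270, 180, 20]);
translate([0, 0, 20]) cube([270, 20, 120]);


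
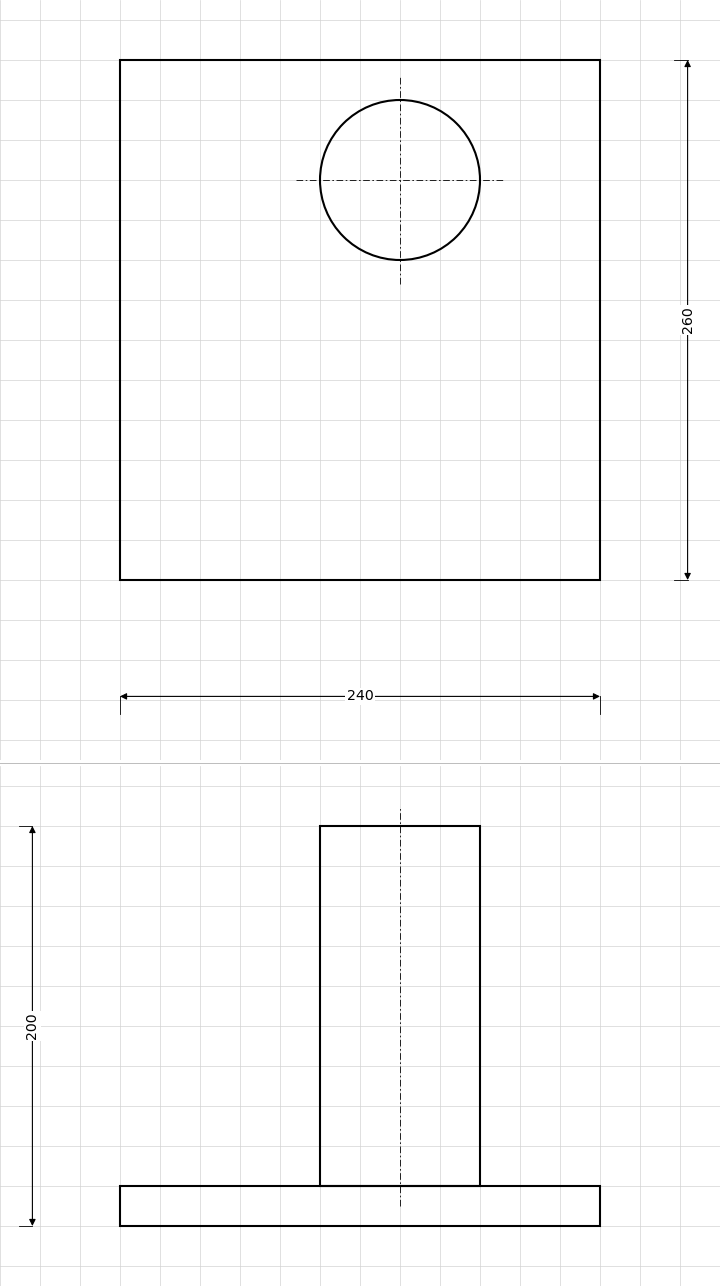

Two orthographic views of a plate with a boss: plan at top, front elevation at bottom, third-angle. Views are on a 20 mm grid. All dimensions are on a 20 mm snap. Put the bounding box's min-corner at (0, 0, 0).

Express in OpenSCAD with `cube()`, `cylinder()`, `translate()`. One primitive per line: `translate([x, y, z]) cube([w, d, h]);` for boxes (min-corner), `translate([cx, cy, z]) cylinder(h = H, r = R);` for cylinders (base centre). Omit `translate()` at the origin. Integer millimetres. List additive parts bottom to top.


cube([240, 260, 20]);
translate([140, 200, 20]) cylinder(h = 180, r = 40);
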